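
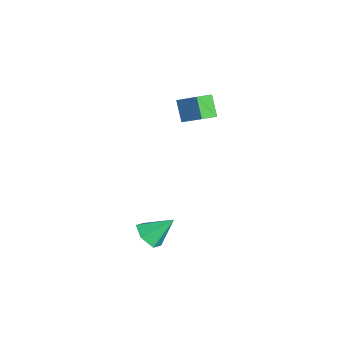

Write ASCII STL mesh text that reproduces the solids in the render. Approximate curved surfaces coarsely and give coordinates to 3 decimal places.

solid 
facet normal -0.617 -0.137 0.775
outer loop
vertex -0.8 -0.359 3.478
vertex -1.228 0.304 3.254
vertex -1.577 -1.115 2.726
endloop
endfacet
facet normal 0.522 -0.808 0.274
outer loop
vertex -0.892 -0.964 1.866
vertex -0.8 -0.359 3.478
vertex -1.577 -1.115 2.726
endloop
endfacet
facet normal -0.618 -0.136 0.774
outer loop
vertex -1.577 -1.115 2.726
vertex -1.228 0.304 3.254
vertex -2.005 -0.453 2.501
endloop
endfacet
facet normal -0.588 -0.574 -0.569
outer loop
vertex -2.005 -0.453 2.501
vertex -0.892 -0.964 1.866
vertex -1.577 -1.115 2.726
endloop
endfacet
facet normal 0.589 0.573 0.570
outer loop
vertex -0.8 -0.359 3.478
vertex -0.543 0.455 2.394
vertex -1.228 0.304 3.254
endloop
endfacet
facet normal 0.522 -0.808 0.273
outer loop
vertex -0.115 -0.207 2.619
vertex -0.8 -0.359 3.478
vertex -0.892 -0.964 1.866
endloop
endfacet
facet normal 0.588 0.574 0.570
outer loop
vertex -0.115 -0.207 2.619
vertex -0.543 0.455 2.394
vertex -0.8 -0.359 3.478
endloop
endfacet
facet normal -0.522 0.808 -0.274
outer loop
vertex -1.228 0.304 3.254
vertex -0.543 0.455 2.394
vertex -2.005 -0.453 2.501
endloop
endfacet
facet normal -0.589 -0.573 -0.571
outer loop
vertex -1.32 -0.301 1.642
vertex -0.892 -0.964 1.866
vertex -2.005 -0.453 2.501
endloop
endfacet
facet normal -0.522 0.808 -0.273
outer loop
vertex -2.005 -0.453 2.501
vertex -0.543 0.455 2.394
vertex -1.32 -0.301 1.642
endloop
endfacet
facet normal 0.617 0.137 -0.775
outer loop
vertex -1.32 -0.301 1.642
vertex -0.115 -0.207 2.619
vertex -0.892 -0.964 1.866
endloop
endfacet
facet normal 0.618 0.136 -0.775
outer loop
vertex -0.543 0.455 2.394
vertex -0.115 -0.207 2.619
vertex -1.32 -0.301 1.642
endloop
endfacet
facet normal -0.011 -0.737 -0.676
outer loop
vertex 2.762 -2.427 -2.969
vertex 2.042 -2.562 -2.81
vertex 2.222 -2.071 -3.348
endloop
endfacet
facet normal 0.633 0.748 -0.199
outer loop
vertex 2.762 -2.427 -2.969
vertex 2.222 -2.071 -3.348
vertex 2.058 -1.538 -1.87
endloop
endfacet
facet normal -0.012 -0.737 -0.676
outer loop
vertex 2.222 -2.071 -3.348
vertex 2.042 -2.562 -2.81
vertex 1.501 -2.206 -3.188
endloop
endfacet
facet normal -0.247 0.902 -0.353
outer loop
vertex 2.222 -2.071 -3.348
vertex 1.501 -2.206 -3.188
vertex 2.058 -1.538 -1.87
endloop
endfacet
facet normal -0.012 -0.737 -0.676
outer loop
vertex 1.501 -2.206 -3.188
vertex 2.042 -2.562 -2.81
vertex 1.322 -2.697 -2.65
endloop
endfacet
facet normal -0.875 0.466 0.134
outer loop
vertex 1.501 -2.206 -3.188
vertex 1.322 -2.697 -2.65
vertex 2.058 -1.538 -1.87
endloop
endfacet
facet normal -0.012 -0.737 -0.676
outer loop
vertex 1.322 -2.697 -2.65
vertex 2.042 -2.562 -2.81
vertex 1.862 -3.053 -2.272
endloop
endfacet
facet normal -0.623 -0.124 0.772
outer loop
vertex 1.322 -2.697 -2.65
vertex 1.862 -3.053 -2.272
vertex 2.058 -1.538 -1.87
endloop
endfacet
facet normal -0.011 -0.737 -0.676
outer loop
vertex 1.862 -3.053 -2.272
vertex 2.042 -2.562 -2.81
vertex 2.583 -2.918 -2.431
endloop
endfacet
facet normal 0.256 -0.279 0.926
outer loop
vertex 1.862 -3.053 -2.272
vertex 2.583 -2.918 -2.431
vertex 2.058 -1.538 -1.87
endloop
endfacet
facet normal -0.011 -0.737 -0.676
outer loop
vertex 2.583 -2.918 -2.431
vertex 2.042 -2.562 -2.81
vertex 2.762 -2.427 -2.969
endloop
endfacet
facet normal 0.885 0.158 0.439
outer loop
vertex 2.583 -2.918 -2.431
vertex 2.762 -2.427 -2.969
vertex 2.058 -1.538 -1.87
endloop
endfacet

endsolid


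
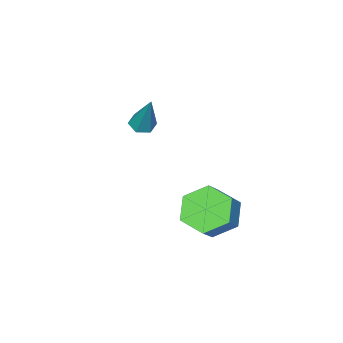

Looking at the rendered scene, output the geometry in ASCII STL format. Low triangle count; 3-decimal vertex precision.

solid 
facet normal -0.162 -0.428 -0.889
outer loop
vertex 2.148 -1.837 2.044
vertex 1.685 -1.512 1.972
vertex 2.194 -1.329 1.791
endloop
endfacet
facet normal 0.994 -0.039 0.103
outer loop
vertex 2.148 -1.837 2.044
vertex 2.194 -1.329 1.791
vertex 2.015 -0.648 3.768
endloop
endfacet
facet normal -0.162 -0.428 -0.889
outer loop
vertex 2.194 -1.329 1.791
vertex 1.685 -1.512 1.972
vertex 1.731 -1.004 1.719
endloop
endfacet
facet normal 0.583 0.783 -0.217
outer loop
vertex 2.194 -1.329 1.791
vertex 1.731 -1.004 1.719
vertex 2.015 -0.648 3.768
endloop
endfacet
facet normal -0.164 -0.428 -0.889
outer loop
vertex 1.731 -1.004 1.719
vertex 1.685 -1.512 1.972
vertex 1.223 -1.187 1.901
endloop
endfacet
facet normal -0.371 0.922 -0.109
outer loop
vertex 1.731 -1.004 1.719
vertex 1.223 -1.187 1.901
vertex 2.015 -0.648 3.768
endloop
endfacet
facet normal -0.164 -0.427 -0.889
outer loop
vertex 1.223 -1.187 1.901
vertex 1.685 -1.512 1.972
vertex 1.177 -1.696 2.154
endloop
endfacet
facet normal -0.916 0.241 0.319
outer loop
vertex 1.223 -1.187 1.901
vertex 1.177 -1.696 2.154
vertex 2.015 -0.648 3.768
endloop
endfacet
facet normal -0.164 -0.427 -0.889
outer loop
vertex 1.177 -1.696 2.154
vertex 1.685 -1.512 1.972
vertex 1.64 -2.021 2.225
endloop
endfacet
facet normal -0.505 -0.580 0.639
outer loop
vertex 1.177 -1.696 2.154
vertex 1.64 -2.021 2.225
vertex 2.015 -0.648 3.768
endloop
endfacet
facet normal -0.162 -0.428 -0.889
outer loop
vertex 1.64 -2.021 2.225
vertex 1.685 -1.512 1.972
vertex 2.148 -1.837 2.044
endloop
endfacet
facet normal 0.449 -0.719 0.530
outer loop
vertex 1.64 -2.021 2.225
vertex 2.148 -1.837 2.044
vertex 2.015 -0.648 3.768
endloop
endfacet
facet normal -0.679 -0.251 -0.689
outer loop
vertex 2.754 3.411 -1.475
vertex 2.139 2.936 -0.696
vertex 1.994 3.999 -0.94
endloop
endfacet
facet normal 0.247 0.807 -0.537
outer loop
vertex 2.754 3.411 -1.475
vertex 1.994 3.999 -0.94
vertex 3.535 3.699 -0.683
endloop
endfacet
facet normal 0.247 0.807 -0.536
outer loop
vertex 3.535 3.699 -0.683
vertex 1.994 3.999 -0.94
vertex 2.775 4.287 -0.147
endloop
endfacet
facet normal 0.680 0.251 0.689
outer loop
vertex 3.535 3.699 -0.683
vertex 2.775 4.287 -0.147
vertex 2.921 3.224 0.096
endloop
endfacet
facet normal -0.679 -0.251 -0.689
outer loop
vertex 1.994 3.999 -0.94
vertex 2.139 2.936 -0.696
vertex 1.379 3.524 -0.161
endloop
endfacet
facet normal -0.475 0.866 0.153
outer loop
vertex 1.994 3.999 -0.94
vertex 1.379 3.524 -0.161
vertex 2.775 4.287 -0.147
endloop
endfacet
facet normal -0.475 0.866 0.154
outer loop
vertex 2.775 4.287 -0.147
vertex 1.379 3.524 -0.161
vertex 2.161 3.812 0.632
endloop
endfacet
facet normal 0.680 0.251 0.689
outer loop
vertex 2.775 4.287 -0.147
vertex 2.161 3.812 0.632
vertex 2.921 3.224 0.096
endloop
endfacet
facet normal -0.680 -0.252 -0.689
outer loop
vertex 1.379 3.524 -0.161
vertex 2.139 2.936 -0.696
vertex 1.525 2.461 0.083
endloop
endfacet
facet normal -0.721 0.059 0.690
outer loop
vertex 1.379 3.524 -0.161
vertex 1.525 2.461 0.083
vertex 2.161 3.812 0.632
endloop
endfacet
facet normal -0.721 0.059 0.690
outer loop
vertex 2.161 3.812 0.632
vertex 1.525 2.461 0.083
vertex 2.306 2.749 0.875
endloop
endfacet
facet normal 0.680 0.250 0.689
outer loop
vertex 2.161 3.812 0.632
vertex 2.306 2.749 0.875
vertex 2.921 3.224 0.096
endloop
endfacet
facet normal -0.680 -0.251 -0.689
outer loop
vertex 1.525 2.461 0.083
vertex 2.139 2.936 -0.696
vertex 2.285 1.873 -0.453
endloop
endfacet
facet normal -0.246 -0.807 0.536
outer loop
vertex 1.525 2.461 0.083
vertex 2.285 1.873 -0.453
vertex 2.306 2.749 0.875
endloop
endfacet
facet normal -0.247 -0.807 0.536
outer loop
vertex 2.306 2.749 0.875
vertex 2.285 1.873 -0.453
vertex 3.066 2.161 0.34
endloop
endfacet
facet normal 0.679 0.251 0.689
outer loop
vertex 2.306 2.749 0.875
vertex 3.066 2.161 0.34
vertex 2.921 3.224 0.096
endloop
endfacet
facet normal -0.680 -0.251 -0.689
outer loop
vertex 2.285 1.873 -0.453
vertex 2.139 2.936 -0.696
vertex 2.899 2.348 -1.232
endloop
endfacet
facet normal 0.475 -0.866 -0.154
outer loop
vertex 2.285 1.873 -0.453
vertex 2.899 2.348 -1.232
vertex 3.066 2.161 0.34
endloop
endfacet
facet normal 0.475 -0.867 -0.154
outer loop
vertex 3.066 2.161 0.34
vertex 2.899 2.348 -1.232
vertex 3.681 2.636 -0.439
endloop
endfacet
facet normal 0.679 0.251 0.689
outer loop
vertex 3.066 2.161 0.34
vertex 3.681 2.636 -0.439
vertex 2.921 3.224 0.096
endloop
endfacet
facet normal -0.680 -0.250 -0.689
outer loop
vertex 2.899 2.348 -1.232
vertex 2.139 2.936 -0.696
vertex 2.754 3.411 -1.475
endloop
endfacet
facet normal 0.721 -0.059 -0.690
outer loop
vertex 2.899 2.348 -1.232
vertex 2.754 3.411 -1.475
vertex 3.681 2.636 -0.439
endloop
endfacet
facet normal 0.721 -0.059 -0.690
outer loop
vertex 3.681 2.636 -0.439
vertex 2.754 3.411 -1.475
vertex 3.535 3.699 -0.683
endloop
endfacet
facet normal 0.680 0.252 0.689
outer loop
vertex 3.681 2.636 -0.439
vertex 3.535 3.699 -0.683
vertex 2.921 3.224 0.096
endloop
endfacet

endsolid


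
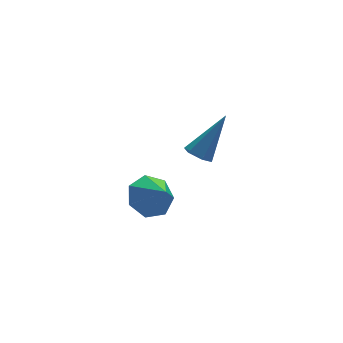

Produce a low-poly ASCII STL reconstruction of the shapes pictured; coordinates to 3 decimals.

solid 
facet normal -0.194 0.708 -0.679
outer loop
vertex -1.652 -0.983 -4.719
vertex -2.61 -0.916 -4.376
vertex -1.787 -0.397 -4.07
endloop
endfacet
facet normal 0.909 -0.197 0.367
outer loop
vertex -1.652 -0.983 -4.719
vertex -1.787 -0.397 -4.07
vertex -2.35 -1.864 -3.464
endloop
endfacet
facet normal -0.193 0.708 -0.680
outer loop
vertex -1.787 -0.397 -4.07
vertex -2.61 -0.916 -4.376
vertex -2.542 -0.201 -3.651
endloop
endfacet
facet normal 0.510 0.154 0.846
outer loop
vertex -1.787 -0.397 -4.07
vertex -2.542 -0.201 -3.651
vertex -2.35 -1.864 -3.464
endloop
endfacet
facet normal -0.194 0.708 -0.680
outer loop
vertex -2.542 -0.201 -3.651
vertex -2.61 -0.916 -4.376
vertex -3.348 -0.544 -3.778
endloop
endfacet
facet normal -0.191 0.088 0.978
outer loop
vertex -2.542 -0.201 -3.651
vertex -3.348 -0.544 -3.778
vertex -2.35 -1.864 -3.464
endloop
endfacet
facet normal -0.194 0.707 -0.680
outer loop
vertex -3.348 -0.544 -3.778
vertex -2.61 -0.916 -4.376
vertex -3.598 -1.167 -4.355
endloop
endfacet
facet normal -0.665 -0.346 0.662
outer loop
vertex -3.348 -0.544 -3.778
vertex -3.598 -1.167 -4.355
vertex -2.35 -1.864 -3.464
endloop
endfacet
facet normal -0.194 0.707 -0.680
outer loop
vertex -3.598 -1.167 -4.355
vertex -2.61 -0.916 -4.376
vertex -3.104 -1.601 -4.947
endloop
endfacet
facet normal -0.556 -0.820 0.137
outer loop
vertex -3.598 -1.167 -4.355
vertex -3.104 -1.601 -4.947
vertex -2.35 -1.864 -3.464
endloop
endfacet
facet normal -0.193 0.707 -0.681
outer loop
vertex -3.104 -1.601 -4.947
vertex -2.61 -0.916 -4.376
vertex -2.238 -1.52 -5.109
endloop
endfacet
facet normal 0.054 -0.978 -0.201
outer loop
vertex -3.104 -1.601 -4.947
vertex -2.238 -1.52 -5.109
vertex -2.35 -1.864 -3.464
endloop
endfacet
facet normal -0.194 0.706 -0.681
outer loop
vertex -2.238 -1.52 -5.109
vertex -2.61 -0.916 -4.376
vertex -1.652 -0.983 -4.719
endloop
endfacet
facet normal 0.707 -0.700 -0.098
outer loop
vertex -2.238 -1.52 -5.109
vertex -1.652 -0.983 -4.719
vertex -2.35 -1.864 -3.464
endloop
endfacet
facet normal -0.603 -0.153 -0.783
outer loop
vertex -1.235 -3.2 -0.797
vertex -1.687 -3.329 -0.424
vertex -1.598 -2.763 -0.603
endloop
endfacet
facet normal 0.651 0.685 -0.326
outer loop
vertex -1.235 -3.2 -0.797
vertex -1.598 -2.763 -0.603
vertex -0.433 -3.011 1.204
endloop
endfacet
facet normal -0.602 -0.153 -0.783
outer loop
vertex -1.598 -2.763 -0.603
vertex -1.687 -3.329 -0.424
vertex -2.05 -2.893 -0.23
endloop
endfacet
facet normal -0.111 0.973 0.205
outer loop
vertex -1.598 -2.763 -0.603
vertex -2.05 -2.893 -0.23
vertex -0.433 -3.011 1.204
endloop
endfacet
facet normal -0.603 -0.153 -0.783
outer loop
vertex -2.05 -2.893 -0.23
vertex -1.687 -3.329 -0.424
vertex -2.139 -3.458 -0.051
endloop
endfacet
facet normal -0.614 0.325 0.719
outer loop
vertex -2.05 -2.893 -0.23
vertex -2.139 -3.458 -0.051
vertex -0.433 -3.011 1.204
endloop
endfacet
facet normal -0.603 -0.151 -0.783
outer loop
vertex -2.139 -3.458 -0.051
vertex -1.687 -3.329 -0.424
vertex -1.776 -3.895 -0.246
endloop
endfacet
facet normal -0.358 -0.612 0.705
outer loop
vertex -2.139 -3.458 -0.051
vertex -1.776 -3.895 -0.246
vertex -0.433 -3.011 1.204
endloop
endfacet
facet normal -0.603 -0.152 -0.783
outer loop
vertex -1.776 -3.895 -0.246
vertex -1.687 -3.329 -0.424
vertex -1.324 -3.765 -0.619
endloop
endfacet
facet normal 0.403 -0.898 0.175
outer loop
vertex -1.776 -3.895 -0.246
vertex -1.324 -3.765 -0.619
vertex -0.433 -3.011 1.204
endloop
endfacet
facet normal -0.603 -0.152 -0.783
outer loop
vertex -1.324 -3.765 -0.619
vertex -1.687 -3.329 -0.424
vertex -1.235 -3.2 -0.797
endloop
endfacet
facet normal 0.907 -0.250 -0.340
outer loop
vertex -1.324 -3.765 -0.619
vertex -1.235 -3.2 -0.797
vertex -0.433 -3.011 1.204
endloop
endfacet

endsolid


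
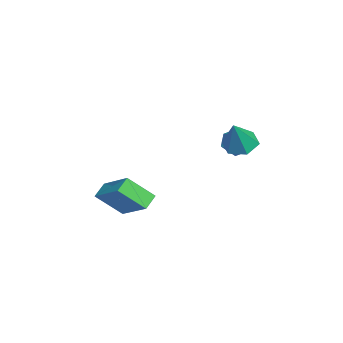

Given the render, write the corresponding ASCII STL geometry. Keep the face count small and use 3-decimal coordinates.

solid 
facet normal -0.778 0.585 -0.230
outer loop
vertex -1.963 1.977 -0.821
vertex -2.409 1.628 -0.199
vertex -1.941 2.31 -0.049
endloop
endfacet
facet normal -0.161 0.908 -0.387
outer loop
vertex -1.963 1.977 -0.821
vertex -1.941 2.31 -0.049
vertex -1.233 2.244 -0.499
endloop
endfacet
facet normal 0.194 0.493 -0.848
outer loop
vertex -1.963 1.977 -0.821
vertex -1.233 2.244 -0.499
vertex -1.264 1.52 -0.927
endloop
endfacet
facet normal -0.204 -0.085 -0.975
outer loop
vertex -1.963 1.977 -0.821
vertex -1.264 1.52 -0.927
vertex -1.991 1.14 -0.742
endloop
endfacet
facet normal -0.805 -0.029 -0.593
outer loop
vertex -1.963 1.977 -0.821
vertex -1.991 1.14 -0.742
vertex -2.409 1.628 -0.199
endloop
endfacet
facet normal 0.224 0.951 0.212
outer loop
vertex -1.233 2.244 -0.499
vertex -1.941 2.31 -0.049
vertex -1.229 2.06 0.322
endloop
endfacet
facet normal -0.774 0.429 0.465
outer loop
vertex -1.941 2.31 -0.049
vertex -2.409 1.628 -0.199
vertex -1.956 1.68 0.507
endloop
endfacet
facet normal -0.817 -0.564 -0.122
outer loop
vertex -2.409 1.628 -0.199
vertex -1.991 1.14 -0.742
vertex -1.987 0.956 0.079
endloop
endfacet
facet normal 0.155 -0.656 -0.739
outer loop
vertex -1.991 1.14 -0.742
vertex -1.264 1.52 -0.927
vertex -1.279 0.89 -0.371
endloop
endfacet
facet normal 0.798 0.281 -0.533
outer loop
vertex -1.264 1.52 -0.927
vertex -1.233 2.244 -0.499
vertex -0.811 1.572 -0.221
endloop
endfacet
facet normal 0.204 0.085 0.975
outer loop
vertex -1.257 1.223 0.401
vertex -1.229 2.06 0.322
vertex -1.956 1.68 0.507
endloop
endfacet
facet normal -0.194 -0.493 0.848
outer loop
vertex -1.257 1.223 0.401
vertex -1.956 1.68 0.507
vertex -1.987 0.956 0.079
endloop
endfacet
facet normal 0.161 -0.908 0.387
outer loop
vertex -1.257 1.223 0.401
vertex -1.987 0.956 0.079
vertex -1.279 0.89 -0.371
endloop
endfacet
facet normal 0.778 -0.585 0.230
outer loop
vertex -1.257 1.223 0.401
vertex -1.279 0.89 -0.371
vertex -0.811 1.572 -0.221
endloop
endfacet
facet normal 0.805 0.029 0.593
outer loop
vertex -1.257 1.223 0.401
vertex -0.811 1.572 -0.221
vertex -1.229 2.06 0.322
endloop
endfacet
facet normal -0.155 0.656 0.739
outer loop
vertex -1.956 1.68 0.507
vertex -1.229 2.06 0.322
vertex -1.941 2.31 -0.049
endloop
endfacet
facet normal -0.798 -0.281 0.533
outer loop
vertex -1.987 0.956 0.079
vertex -1.956 1.68 0.507
vertex -2.409 1.628 -0.199
endloop
endfacet
facet normal -0.224 -0.951 -0.212
outer loop
vertex -1.279 0.89 -0.371
vertex -1.987 0.956 0.079
vertex -1.991 1.14 -0.742
endloop
endfacet
facet normal 0.774 -0.429 -0.465
outer loop
vertex -0.811 1.572 -0.221
vertex -1.279 0.89 -0.371
vertex -1.264 1.52 -0.927
endloop
endfacet
facet normal 0.817 0.564 0.122
outer loop
vertex -1.229 2.06 0.322
vertex -0.811 1.572 -0.221
vertex -1.233 2.244 -0.499
endloop
endfacet
facet normal -0.514 0.163 -0.842
outer loop
vertex 0.533 2.111 0.043
vertex -0.157 1.799 0.404
vertex 0.011 2.62 0.46
endloop
endfacet
facet normal 0.746 0.652 0.138
outer loop
vertex 0.533 2.111 0.043
vertex 0.011 2.62 0.46
vertex 0.717 1.521 1.836
endloop
endfacet
facet normal -0.515 0.163 -0.842
outer loop
vertex 0.011 2.62 0.46
vertex -0.157 1.799 0.404
vertex -0.68 2.307 0.822
endloop
endfacet
facet normal -0.021 0.776 0.631
outer loop
vertex 0.011 2.62 0.46
vertex -0.68 2.307 0.822
vertex 0.717 1.521 1.836
endloop
endfacet
facet normal -0.515 0.163 -0.842
outer loop
vertex -0.68 2.307 0.822
vertex -0.157 1.799 0.404
vertex -0.848 1.486 0.766
endloop
endfacet
facet normal -0.564 0.059 0.823
outer loop
vertex -0.68 2.307 0.822
vertex -0.848 1.486 0.766
vertex 0.717 1.521 1.836
endloop
endfacet
facet normal -0.515 0.163 -0.842
outer loop
vertex -0.848 1.486 0.766
vertex -0.157 1.799 0.404
vertex -0.326 0.978 0.348
endloop
endfacet
facet normal -0.341 -0.781 0.524
outer loop
vertex -0.848 1.486 0.766
vertex -0.326 0.978 0.348
vertex 0.717 1.521 1.836
endloop
endfacet
facet normal -0.514 0.163 -0.842
outer loop
vertex -0.326 0.978 0.348
vertex -0.157 1.799 0.404
vertex 0.365 1.29 -0.013
endloop
endfacet
facet normal 0.425 -0.905 0.032
outer loop
vertex -0.326 0.978 0.348
vertex 0.365 1.29 -0.013
vertex 0.717 1.521 1.836
endloop
endfacet
facet normal -0.514 0.163 -0.842
outer loop
vertex 0.365 1.29 -0.013
vertex -0.157 1.799 0.404
vertex 0.533 2.111 0.043
endloop
endfacet
facet normal 0.969 -0.187 -0.161
outer loop
vertex 0.365 1.29 -0.013
vertex 0.533 2.111 0.043
vertex 0.717 1.521 1.836
endloop
endfacet
facet normal -0.763 0.384 0.521
outer loop
vertex -0.608 -3.153 -2.168
vertex -0.775 -1.933 -3.311
vertex -1.944 -4.346 -3.246
endloop
endfacet
facet normal 0.099 -0.726 0.680
outer loop
vertex -1.265 -4.687 -3.709
vertex -0.608 -3.153 -2.168
vertex -1.944 -4.346 -3.246
endloop
endfacet
facet normal -0.762 0.383 0.521
outer loop
vertex -1.944 -4.346 -3.246
vertex -0.775 -1.933 -3.311
vertex -2.111 -3.125 -4.388
endloop
endfacet
facet normal -0.639 -0.570 -0.516
outer loop
vertex -2.111 -3.125 -4.388
vertex -1.265 -4.687 -3.709
vertex -1.944 -4.346 -3.246
endloop
endfacet
facet normal 0.639 0.571 0.516
outer loop
vertex -0.608 -3.153 -2.168
vertex -0.096 -2.274 -3.774
vertex -0.775 -1.933 -3.311
endloop
endfacet
facet normal 0.099 -0.726 0.680
outer loop
vertex 0.071 -3.495 -2.632
vertex -0.608 -3.153 -2.168
vertex -1.265 -4.687 -3.709
endloop
endfacet
facet normal 0.640 0.570 0.516
outer loop
vertex 0.071 -3.495 -2.632
vertex -0.096 -2.274 -3.774
vertex -0.608 -3.153 -2.168
endloop
endfacet
facet normal -0.099 0.726 -0.680
outer loop
vertex -0.775 -1.933 -3.311
vertex -0.096 -2.274 -3.774
vertex -2.111 -3.125 -4.388
endloop
endfacet
facet normal -0.640 -0.570 -0.515
outer loop
vertex -1.432 -3.467 -4.852
vertex -1.265 -4.687 -3.709
vertex -2.111 -3.125 -4.388
endloop
endfacet
facet normal -0.099 0.726 -0.680
outer loop
vertex -2.111 -3.125 -4.388
vertex -0.096 -2.274 -3.774
vertex -1.432 -3.467 -4.852
endloop
endfacet
facet normal 0.762 -0.384 -0.521
outer loop
vertex -1.432 -3.467 -4.852
vertex 0.071 -3.495 -2.632
vertex -1.265 -4.687 -3.709
endloop
endfacet
facet normal 0.763 -0.383 -0.521
outer loop
vertex -0.096 -2.274 -3.774
vertex 0.071 -3.495 -2.632
vertex -1.432 -3.467 -4.852
endloop
endfacet

endsolid


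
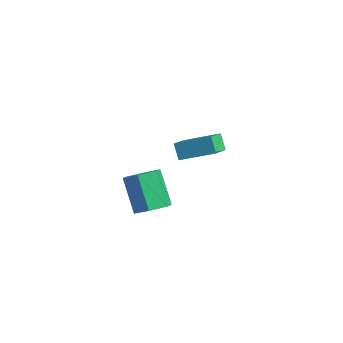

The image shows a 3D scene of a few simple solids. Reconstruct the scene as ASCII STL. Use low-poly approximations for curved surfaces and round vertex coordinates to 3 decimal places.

solid 
facet normal 0.616 -0.205 -0.761
outer loop
vertex 2.4 -2.678 3.169
vertex 1.998 -2.115 2.692
vertex 2.654 -1.877 3.159
endloop
endfacet
facet normal 0.727 -0.223 0.649
outer loop
vertex 2.4 -2.678 3.169
vertex 2.654 -1.877 3.159
vertex 1.285 -2.307 4.545
endloop
endfacet
facet normal 0.727 -0.223 0.649
outer loop
vertex 1.285 -2.307 4.545
vertex 2.654 -1.877 3.159
vertex 1.539 -1.506 4.536
endloop
endfacet
facet normal -0.616 0.204 0.761
outer loop
vertex 1.285 -2.307 4.545
vertex 1.539 -1.506 4.536
vertex 0.882 -1.745 4.068
endloop
endfacet
facet normal 0.616 -0.204 -0.761
outer loop
vertex 2.654 -1.877 3.159
vertex 1.998 -2.115 2.692
vertex 2.251 -1.315 2.682
endloop
endfacet
facet normal 0.625 0.715 0.314
outer loop
vertex 2.654 -1.877 3.159
vertex 2.251 -1.315 2.682
vertex 1.539 -1.506 4.536
endloop
endfacet
facet normal 0.625 0.715 0.314
outer loop
vertex 1.539 -1.506 4.536
vertex 2.251 -1.315 2.682
vertex 1.136 -0.944 4.059
endloop
endfacet
facet normal -0.616 0.204 0.761
outer loop
vertex 1.539 -1.506 4.536
vertex 1.136 -0.944 4.059
vertex 0.882 -1.745 4.068
endloop
endfacet
facet normal 0.616 -0.204 -0.761
outer loop
vertex 2.251 -1.315 2.682
vertex 1.998 -2.115 2.692
vertex 1.595 -1.553 2.215
endloop
endfacet
facet normal -0.102 0.937 -0.335
outer loop
vertex 2.251 -1.315 2.682
vertex 1.595 -1.553 2.215
vertex 1.136 -0.944 4.059
endloop
endfacet
facet normal -0.101 0.937 -0.335
outer loop
vertex 1.136 -0.944 4.059
vertex 1.595 -1.553 2.215
vertex 0.48 -1.182 3.591
endloop
endfacet
facet normal -0.617 0.204 0.760
outer loop
vertex 1.136 -0.944 4.059
vertex 0.48 -1.182 3.591
vertex 0.882 -1.745 4.068
endloop
endfacet
facet normal 0.616 -0.204 -0.761
outer loop
vertex 1.595 -1.553 2.215
vertex 1.998 -2.115 2.692
vertex 1.341 -2.354 2.224
endloop
endfacet
facet normal -0.727 0.223 -0.649
outer loop
vertex 1.595 -1.553 2.215
vertex 1.341 -2.354 2.224
vertex 0.48 -1.182 3.591
endloop
endfacet
facet normal -0.727 0.223 -0.649
outer loop
vertex 0.48 -1.182 3.591
vertex 1.341 -2.354 2.224
vertex 0.226 -1.983 3.601
endloop
endfacet
facet normal -0.616 0.205 0.761
outer loop
vertex 0.48 -1.182 3.591
vertex 0.226 -1.983 3.601
vertex 0.882 -1.745 4.068
endloop
endfacet
facet normal 0.616 -0.204 -0.761
outer loop
vertex 1.341 -2.354 2.224
vertex 1.998 -2.115 2.692
vertex 1.744 -2.916 2.701
endloop
endfacet
facet normal -0.625 -0.715 -0.314
outer loop
vertex 1.341 -2.354 2.224
vertex 1.744 -2.916 2.701
vertex 0.226 -1.983 3.601
endloop
endfacet
facet normal -0.625 -0.715 -0.314
outer loop
vertex 0.226 -1.983 3.601
vertex 1.744 -2.916 2.701
vertex 0.629 -2.545 4.078
endloop
endfacet
facet normal -0.616 0.204 0.761
outer loop
vertex 0.226 -1.983 3.601
vertex 0.629 -2.545 4.078
vertex 0.882 -1.745 4.068
endloop
endfacet
facet normal 0.617 -0.204 -0.760
outer loop
vertex 1.744 -2.916 2.701
vertex 1.998 -2.115 2.692
vertex 2.4 -2.678 3.169
endloop
endfacet
facet normal 0.101 -0.937 0.334
outer loop
vertex 1.744 -2.916 2.701
vertex 2.4 -2.678 3.169
vertex 0.629 -2.545 4.078
endloop
endfacet
facet normal 0.102 -0.937 0.335
outer loop
vertex 0.629 -2.545 4.078
vertex 2.4 -2.678 3.169
vertex 1.285 -2.307 4.545
endloop
endfacet
facet normal -0.616 0.204 0.761
outer loop
vertex 0.629 -2.545 4.078
vertex 1.285 -2.307 4.545
vertex 0.882 -1.745 4.068
endloop
endfacet
facet normal -0.582 0.202 0.788
outer loop
vertex -1.465 2.15 2.488
vertex -0.186 3.164 3.173
vertex -1.958 3.198 1.856
endloop
endfacet
facet normal -0.722 -0.573 -0.387
outer loop
vertex -1.434 3.016 1.147
vertex -1.465 2.15 2.488
vertex -1.958 3.198 1.856
endloop
endfacet
facet normal -0.582 0.202 0.788
outer loop
vertex -1.958 3.198 1.856
vertex -0.186 3.164 3.173
vertex -0.679 4.212 2.54
endloop
endfacet
facet normal -0.373 0.794 -0.480
outer loop
vertex -0.679 4.212 2.54
vertex -1.434 3.016 1.147
vertex -1.958 3.198 1.856
endloop
endfacet
facet normal 0.373 -0.794 0.480
outer loop
vertex -1.465 2.15 2.488
vertex 0.338 2.982 2.464
vertex -0.186 3.164 3.173
endloop
endfacet
facet normal -0.722 -0.573 -0.387
outer loop
vertex -0.941 1.968 1.78
vertex -1.465 2.15 2.488
vertex -1.434 3.016 1.147
endloop
endfacet
facet normal 0.373 -0.794 0.480
outer loop
vertex -0.941 1.968 1.78
vertex 0.338 2.982 2.464
vertex -1.465 2.15 2.488
endloop
endfacet
facet normal 0.722 0.573 0.387
outer loop
vertex -0.186 3.164 3.173
vertex 0.338 2.982 2.464
vertex -0.679 4.212 2.54
endloop
endfacet
facet normal -0.373 0.794 -0.480
outer loop
vertex -0.155 4.03 1.832
vertex -1.434 3.016 1.147
vertex -0.679 4.212 2.54
endloop
endfacet
facet normal 0.722 0.573 0.387
outer loop
vertex -0.679 4.212 2.54
vertex 0.338 2.982 2.464
vertex -0.155 4.03 1.832
endloop
endfacet
facet normal 0.582 -0.202 -0.788
outer loop
vertex -0.155 4.03 1.832
vertex -0.941 1.968 1.78
vertex -1.434 3.016 1.147
endloop
endfacet
facet normal 0.581 -0.202 -0.788
outer loop
vertex 0.338 2.982 2.464
vertex -0.941 1.968 1.78
vertex -0.155 4.03 1.832
endloop
endfacet

endsolid


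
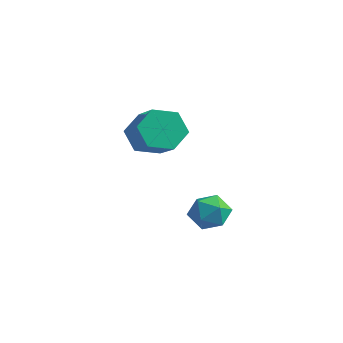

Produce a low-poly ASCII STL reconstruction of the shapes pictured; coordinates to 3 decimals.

solid 
facet normal -0.775 0.354 -0.523
outer loop
vertex 1.566 -1.908 1.176
vertex 0.98 -1.904 2.047
vertex 1.542 -1.055 1.789
endloop
endfacet
facet normal 0.631 0.464 -0.621
outer loop
vertex 1.566 -1.908 1.176
vertex 1.542 -1.055 1.789
vertex 2.907 -2.52 2.082
endloop
endfacet
facet normal 0.632 0.465 -0.620
outer loop
vertex 2.907 -2.52 2.082
vertex 1.542 -1.055 1.789
vertex 2.882 -1.668 2.695
endloop
endfacet
facet normal 0.775 -0.354 0.524
outer loop
vertex 2.907 -2.52 2.082
vertex 2.882 -1.668 2.695
vertex 2.32 -2.516 2.953
endloop
endfacet
facet normal -0.775 0.354 -0.524
outer loop
vertex 1.542 -1.055 1.789
vertex 0.98 -1.904 2.047
vertex 0.955 -1.051 2.66
endloop
endfacet
facet normal 0.296 0.935 0.195
outer loop
vertex 1.542 -1.055 1.789
vertex 0.955 -1.051 2.66
vertex 2.882 -1.668 2.695
endloop
endfacet
facet normal 0.296 0.935 0.195
outer loop
vertex 2.882 -1.668 2.695
vertex 0.955 -1.051 2.66
vertex 2.296 -1.664 3.565
endloop
endfacet
facet normal 0.775 -0.354 0.524
outer loop
vertex 2.882 -1.668 2.695
vertex 2.296 -1.664 3.565
vertex 2.32 -2.516 2.953
endloop
endfacet
facet normal -0.775 0.354 -0.524
outer loop
vertex 0.955 -1.051 2.66
vertex 0.98 -1.904 2.047
vertex 0.393 -1.9 2.918
endloop
endfacet
facet normal -0.336 0.470 0.816
outer loop
vertex 0.955 -1.051 2.66
vertex 0.393 -1.9 2.918
vertex 2.296 -1.664 3.565
endloop
endfacet
facet normal -0.336 0.472 0.815
outer loop
vertex 2.296 -1.664 3.565
vertex 0.393 -1.9 2.918
vertex 1.734 -2.512 3.824
endloop
endfacet
facet normal 0.775 -0.354 0.523
outer loop
vertex 2.296 -1.664 3.565
vertex 1.734 -2.512 3.824
vertex 2.32 -2.516 2.953
endloop
endfacet
facet normal -0.775 0.354 -0.524
outer loop
vertex 0.393 -1.9 2.918
vertex 0.98 -1.904 2.047
vertex 0.418 -2.752 2.305
endloop
endfacet
facet normal -0.631 -0.465 0.621
outer loop
vertex 0.393 -1.9 2.918
vertex 0.418 -2.752 2.305
vertex 1.734 -2.512 3.824
endloop
endfacet
facet normal -0.632 -0.464 0.621
outer loop
vertex 1.734 -2.512 3.824
vertex 0.418 -2.752 2.305
vertex 1.758 -3.365 3.211
endloop
endfacet
facet normal 0.775 -0.354 0.523
outer loop
vertex 1.734 -2.512 3.824
vertex 1.758 -3.365 3.211
vertex 2.32 -2.516 2.953
endloop
endfacet
facet normal -0.775 0.354 -0.524
outer loop
vertex 0.418 -2.752 2.305
vertex 0.98 -1.904 2.047
vertex 1.004 -2.756 1.435
endloop
endfacet
facet normal -0.296 -0.935 -0.195
outer loop
vertex 0.418 -2.752 2.305
vertex 1.004 -2.756 1.435
vertex 1.758 -3.365 3.211
endloop
endfacet
facet normal -0.296 -0.935 -0.195
outer loop
vertex 1.758 -3.365 3.211
vertex 1.004 -2.756 1.435
vertex 2.345 -3.369 2.34
endloop
endfacet
facet normal 0.775 -0.354 0.524
outer loop
vertex 1.758 -3.365 3.211
vertex 2.345 -3.369 2.34
vertex 2.32 -2.516 2.953
endloop
endfacet
facet normal -0.775 0.354 -0.523
outer loop
vertex 1.004 -2.756 1.435
vertex 0.98 -1.904 2.047
vertex 1.566 -1.908 1.176
endloop
endfacet
facet normal 0.335 -0.471 -0.816
outer loop
vertex 1.004 -2.756 1.435
vertex 1.566 -1.908 1.176
vertex 2.345 -3.369 2.34
endloop
endfacet
facet normal 0.336 -0.471 -0.816
outer loop
vertex 2.345 -3.369 2.34
vertex 1.566 -1.908 1.176
vertex 2.907 -2.52 2.082
endloop
endfacet
facet normal 0.775 -0.354 0.524
outer loop
vertex 2.345 -3.369 2.34
vertex 2.907 -2.52 2.082
vertex 2.32 -2.516 2.953
endloop
endfacet
facet normal -0.467 0.037 0.883
outer loop
vertex 2.422 -0.735 -1.513
vertex 3.048 -1.349 -1.156
vertex 3.216 -0.419 -1.106
endloop
endfacet
facet normal -0.534 0.655 0.534
outer loop
vertex 2.422 -0.735 -1.513
vertex 3.216 -0.419 -1.106
vertex 2.904 -0.021 -1.906
endloop
endfacet
facet normal -0.848 0.521 -0.094
outer loop
vertex 2.422 -0.735 -1.513
vertex 2.904 -0.021 -1.906
vertex 2.544 -0.706 -2.451
endloop
endfacet
facet normal -0.975 -0.181 -0.132
outer loop
vertex 2.422 -0.735 -1.513
vertex 2.544 -0.706 -2.451
vertex 2.633 -1.526 -1.988
endloop
endfacet
facet normal -0.740 -0.480 0.471
outer loop
vertex 2.422 -0.735 -1.513
vertex 2.633 -1.526 -1.988
vertex 3.048 -1.349 -1.156
endloop
endfacet
facet normal 0.120 0.907 0.404
outer loop
vertex 2.904 -0.021 -1.906
vertex 3.216 -0.419 -1.106
vertex 3.827 -0.194 -1.792
endloop
endfacet
facet normal 0.229 -0.093 0.969
outer loop
vertex 3.216 -0.419 -1.106
vertex 3.048 -1.349 -1.156
vertex 3.916 -1.014 -1.329
endloop
endfacet
facet normal -0.212 -0.929 0.303
outer loop
vertex 3.048 -1.349 -1.156
vertex 2.633 -1.526 -1.988
vertex 3.556 -1.699 -1.874
endloop
endfacet
facet normal -0.592 -0.444 -0.673
outer loop
vertex 2.633 -1.526 -1.988
vertex 2.544 -0.706 -2.451
vertex 3.244 -1.301 -2.674
endloop
endfacet
facet normal -0.388 0.690 -0.611
outer loop
vertex 2.544 -0.706 -2.451
vertex 2.904 -0.021 -1.906
vertex 3.412 -0.371 -2.624
endloop
endfacet
facet normal 0.975 0.181 0.132
outer loop
vertex 4.038 -0.985 -2.267
vertex 3.827 -0.194 -1.792
vertex 3.916 -1.014 -1.329
endloop
endfacet
facet normal 0.848 -0.521 0.094
outer loop
vertex 4.038 -0.985 -2.267
vertex 3.916 -1.014 -1.329
vertex 3.556 -1.699 -1.874
endloop
endfacet
facet normal 0.534 -0.655 -0.534
outer loop
vertex 4.038 -0.985 -2.267
vertex 3.556 -1.699 -1.874
vertex 3.244 -1.301 -2.674
endloop
endfacet
facet normal 0.467 -0.037 -0.883
outer loop
vertex 4.038 -0.985 -2.267
vertex 3.244 -1.301 -2.674
vertex 3.412 -0.371 -2.624
endloop
endfacet
facet normal 0.740 0.480 -0.471
outer loop
vertex 4.038 -0.985 -2.267
vertex 3.412 -0.371 -2.624
vertex 3.827 -0.194 -1.792
endloop
endfacet
facet normal 0.592 0.444 0.673
outer loop
vertex 3.916 -1.014 -1.329
vertex 3.827 -0.194 -1.792
vertex 3.216 -0.419 -1.106
endloop
endfacet
facet normal 0.388 -0.690 0.611
outer loop
vertex 3.556 -1.699 -1.874
vertex 3.916 -1.014 -1.329
vertex 3.048 -1.349 -1.156
endloop
endfacet
facet normal -0.120 -0.907 -0.404
outer loop
vertex 3.244 -1.301 -2.674
vertex 3.556 -1.699 -1.874
vertex 2.633 -1.526 -1.988
endloop
endfacet
facet normal -0.229 0.093 -0.969
outer loop
vertex 3.412 -0.371 -2.624
vertex 3.244 -1.301 -2.674
vertex 2.544 -0.706 -2.451
endloop
endfacet
facet normal 0.212 0.929 -0.303
outer loop
vertex 3.827 -0.194 -1.792
vertex 3.412 -0.371 -2.624
vertex 2.904 -0.021 -1.906
endloop
endfacet

endsolid


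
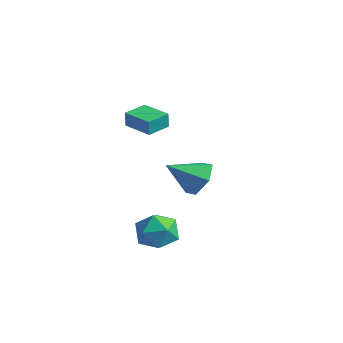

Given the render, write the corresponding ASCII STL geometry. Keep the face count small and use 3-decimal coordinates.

solid 
facet normal -0.996 -0.088 0.020
outer loop
vertex -0.365 -2.154 3.494
vertex -0.469 -0.961 3.563
vertex -0.385 -2.109 2.686
endloop
endfacet
facet normal 0.087 -0.995 -0.058
outer loop
vertex 1.089 -1.979 2.657
vertex -0.365 -2.154 3.494
vertex -0.385 -2.109 2.686
endloop
endfacet
facet normal -0.996 -0.088 0.020
outer loop
vertex -0.385 -2.109 2.686
vertex -0.469 -0.961 3.563
vertex -0.489 -0.916 2.754
endloop
endfacet
facet normal -0.024 0.055 -0.998
outer loop
vertex -0.489 -0.916 2.754
vertex 1.089 -1.979 2.657
vertex -0.385 -2.109 2.686
endloop
endfacet
facet normal 0.025 -0.056 0.998
outer loop
vertex -0.365 -2.154 3.494
vertex 1.005 -0.831 3.534
vertex -0.469 -0.961 3.563
endloop
endfacet
facet normal 0.087 -0.995 -0.057
outer loop
vertex 1.109 -2.024 3.466
vertex -0.365 -2.154 3.494
vertex 1.089 -1.979 2.657
endloop
endfacet
facet normal 0.024 -0.055 0.998
outer loop
vertex 1.109 -2.024 3.466
vertex 1.005 -0.831 3.534
vertex -0.365 -2.154 3.494
endloop
endfacet
facet normal -0.087 0.995 0.057
outer loop
vertex -0.469 -0.961 3.563
vertex 1.005 -0.831 3.534
vertex -0.489 -0.916 2.754
endloop
endfacet
facet normal -0.024 0.056 -0.998
outer loop
vertex 0.985 -0.786 2.726
vertex 1.089 -1.979 2.657
vertex -0.489 -0.916 2.754
endloop
endfacet
facet normal -0.087 0.995 0.058
outer loop
vertex -0.489 -0.916 2.754
vertex 1.005 -0.831 3.534
vertex 0.985 -0.786 2.726
endloop
endfacet
facet normal 0.996 0.088 -0.020
outer loop
vertex 0.985 -0.786 2.726
vertex 1.109 -2.024 3.466
vertex 1.089 -1.979 2.657
endloop
endfacet
facet normal 0.996 0.088 -0.020
outer loop
vertex 1.005 -0.831 3.534
vertex 1.109 -2.024 3.466
vertex 0.985 -0.786 2.726
endloop
endfacet
facet normal 0.406 0.722 -0.561
outer loop
vertex 0.13 1.515 -2.888
vertex -0.496 2.262 -2.379
vertex 0.498 2.014 -1.979
endloop
endfacet
facet normal 0.577 -0.792 0.201
outer loop
vertex 0.13 1.515 -2.888
vertex 0.498 2.014 -1.979
vertex -1.264 0.898 -1.321
endloop
endfacet
facet normal 0.406 0.722 -0.560
outer loop
vertex 0.498 2.014 -1.979
vertex -0.496 2.262 -2.379
vertex -0.129 2.761 -1.47
endloop
endfacet
facet normal 0.455 -0.208 0.866
outer loop
vertex 0.498 2.014 -1.979
vertex -0.129 2.761 -1.47
vertex -1.264 0.898 -1.321
endloop
endfacet
facet normal 0.406 0.722 -0.560
outer loop
vertex -0.129 2.761 -1.47
vertex -0.496 2.262 -2.379
vertex -1.123 3.01 -1.87
endloop
endfacet
facet normal -0.304 0.259 0.917
outer loop
vertex -0.129 2.761 -1.47
vertex -1.123 3.01 -1.87
vertex -1.264 0.898 -1.321
endloop
endfacet
facet normal 0.406 0.722 -0.560
outer loop
vertex -1.123 3.01 -1.87
vertex -0.496 2.262 -2.379
vertex -1.49 2.511 -2.779
endloop
endfacet
facet normal -0.942 0.142 0.303
outer loop
vertex -1.123 3.01 -1.87
vertex -1.49 2.511 -2.779
vertex -1.264 0.898 -1.321
endloop
endfacet
facet normal 0.406 0.722 -0.560
outer loop
vertex -1.49 2.511 -2.779
vertex -0.496 2.262 -2.379
vertex -0.864 1.764 -3.288
endloop
endfacet
facet normal -0.821 -0.442 -0.361
outer loop
vertex -1.49 2.511 -2.779
vertex -0.864 1.764 -3.288
vertex -1.264 0.898 -1.321
endloop
endfacet
facet normal 0.406 0.722 -0.560
outer loop
vertex -0.864 1.764 -3.288
vertex -0.496 2.262 -2.379
vertex 0.13 1.515 -2.888
endloop
endfacet
facet normal -0.062 -0.909 -0.413
outer loop
vertex -0.864 1.764 -3.288
vertex 0.13 1.515 -2.888
vertex -1.264 0.898 -1.321
endloop
endfacet
facet normal -0.216 0.488 0.845
outer loop
vertex 2.37 -1.559 -2.276
vertex 1.302 -1.809 -2.405
vertex 1.965 -2.49 -1.842
endloop
endfacet
facet normal 0.442 0.214 0.871
outer loop
vertex 2.37 -1.559 -2.276
vertex 1.965 -2.49 -1.842
vertex 2.95 -2.496 -2.34
endloop
endfacet
facet normal 0.814 0.482 0.325
outer loop
vertex 2.37 -1.559 -2.276
vertex 2.95 -2.496 -2.34
vertex 2.897 -1.819 -3.211
endloop
endfacet
facet normal 0.385 0.922 -0.039
outer loop
vertex 2.37 -1.559 -2.276
vertex 2.897 -1.819 -3.211
vertex 1.878 -1.395 -3.251
endloop
endfacet
facet normal -0.251 0.926 0.282
outer loop
vertex 2.37 -1.559 -2.276
vertex 1.878 -1.395 -3.251
vertex 1.302 -1.809 -2.405
endloop
endfacet
facet normal 0.390 -0.492 0.778
outer loop
vertex 2.95 -2.496 -2.34
vertex 1.965 -2.49 -1.842
vertex 2.242 -3.325 -2.509
endloop
endfacet
facet normal -0.675 -0.048 0.736
outer loop
vertex 1.965 -2.49 -1.842
vertex 1.302 -1.809 -2.405
vertex 1.223 -2.901 -2.549
endloop
endfacet
facet normal -0.731 0.660 -0.175
outer loop
vertex 1.302 -1.809 -2.405
vertex 1.878 -1.395 -3.251
vertex 1.17 -2.224 -3.42
endloop
endfacet
facet normal 0.299 0.654 -0.695
outer loop
vertex 1.878 -1.395 -3.251
vertex 2.897 -1.819 -3.211
vertex 2.155 -2.23 -3.918
endloop
endfacet
facet normal 0.993 -0.058 -0.105
outer loop
vertex 2.897 -1.819 -3.211
vertex 2.95 -2.496 -2.34
vertex 2.818 -2.911 -3.355
endloop
endfacet
facet normal -0.385 -0.922 0.039
outer loop
vertex 1.75 -3.161 -3.484
vertex 2.242 -3.325 -2.509
vertex 1.223 -2.901 -2.549
endloop
endfacet
facet normal -0.814 -0.482 -0.325
outer loop
vertex 1.75 -3.161 -3.484
vertex 1.223 -2.901 -2.549
vertex 1.17 -2.224 -3.42
endloop
endfacet
facet normal -0.442 -0.214 -0.871
outer loop
vertex 1.75 -3.161 -3.484
vertex 1.17 -2.224 -3.42
vertex 2.155 -2.23 -3.918
endloop
endfacet
facet normal 0.216 -0.488 -0.845
outer loop
vertex 1.75 -3.161 -3.484
vertex 2.155 -2.23 -3.918
vertex 2.818 -2.911 -3.355
endloop
endfacet
facet normal 0.251 -0.926 -0.282
outer loop
vertex 1.75 -3.161 -3.484
vertex 2.818 -2.911 -3.355
vertex 2.242 -3.325 -2.509
endloop
endfacet
facet normal -0.299 -0.654 0.695
outer loop
vertex 1.223 -2.901 -2.549
vertex 2.242 -3.325 -2.509
vertex 1.965 -2.49 -1.842
endloop
endfacet
facet normal -0.993 0.058 0.105
outer loop
vertex 1.17 -2.224 -3.42
vertex 1.223 -2.901 -2.549
vertex 1.302 -1.809 -2.405
endloop
endfacet
facet normal -0.390 0.492 -0.778
outer loop
vertex 2.155 -2.23 -3.918
vertex 1.17 -2.224 -3.42
vertex 1.878 -1.395 -3.251
endloop
endfacet
facet normal 0.675 0.048 -0.736
outer loop
vertex 2.818 -2.911 -3.355
vertex 2.155 -2.23 -3.918
vertex 2.897 -1.819 -3.211
endloop
endfacet
facet normal 0.731 -0.660 0.175
outer loop
vertex 2.242 -3.325 -2.509
vertex 2.818 -2.911 -3.355
vertex 2.95 -2.496 -2.34
endloop
endfacet

endsolid


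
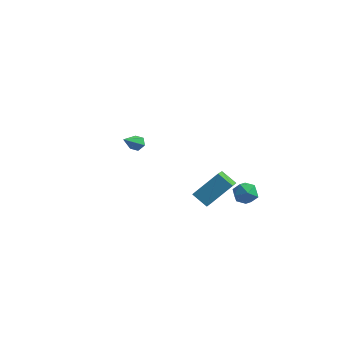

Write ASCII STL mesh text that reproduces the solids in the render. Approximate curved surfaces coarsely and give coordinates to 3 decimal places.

solid 
facet normal 0.127 0.756 -0.642
outer loop
vertex -3.607 3.708 -0.223
vertex -3.846 4.037 0.117
vertex -3.321 3.968 0.14
endloop
endfacet
facet normal 0.767 -0.622 -0.159
outer loop
vertex -3.607 3.708 -0.223
vertex -3.321 3.968 0.14
vertex -4.054 2.803 1.163
endloop
endfacet
facet normal 0.128 0.757 -0.641
outer loop
vertex -3.321 3.968 0.14
vertex -3.846 4.037 0.117
vertex -3.56 4.296 0.48
endloop
endfacet
facet normal 0.816 -0.005 0.578
outer loop
vertex -3.321 3.968 0.14
vertex -3.56 4.296 0.48
vertex -4.054 2.803 1.163
endloop
endfacet
facet normal 0.128 0.757 -0.641
outer loop
vertex -3.56 4.296 0.48
vertex -3.846 4.037 0.117
vertex -4.085 4.365 0.457
endloop
endfacet
facet normal 0.014 0.412 0.911
outer loop
vertex -3.56 4.296 0.48
vertex -4.085 4.365 0.457
vertex -4.054 2.803 1.163
endloop
endfacet
facet normal 0.126 0.757 -0.641
outer loop
vertex -4.085 4.365 0.457
vertex -3.846 4.037 0.117
vertex -4.371 4.106 0.095
endloop
endfacet
facet normal -0.835 0.213 0.507
outer loop
vertex -4.085 4.365 0.457
vertex -4.371 4.106 0.095
vertex -4.054 2.803 1.163
endloop
endfacet
facet normal 0.126 0.757 -0.641
outer loop
vertex -4.371 4.106 0.095
vertex -3.846 4.037 0.117
vertex -4.132 3.777 -0.246
endloop
endfacet
facet normal -0.885 -0.404 -0.230
outer loop
vertex -4.371 4.106 0.095
vertex -4.132 3.777 -0.246
vertex -4.054 2.803 1.163
endloop
endfacet
facet normal 0.127 0.756 -0.642
outer loop
vertex -4.132 3.777 -0.246
vertex -3.846 4.037 0.117
vertex -3.607 3.708 -0.223
endloop
endfacet
facet normal -0.083 -0.822 -0.564
outer loop
vertex -4.132 3.777 -0.246
vertex -3.607 3.708 -0.223
vertex -4.054 2.803 1.163
endloop
endfacet
facet normal -0.511 -0.576 -0.638
outer loop
vertex 3.417 -2.741 1.893
vertex 2.56 -2.621 2.471
vertex 2.884 -0.993 0.742
endloop
endfacet
facet normal 0.823 -0.115 -0.556
outer loop
vertex 3.82 0.061 1.909
vertex 3.417 -2.741 1.893
vertex 2.884 -0.993 0.742
endloop
endfacet
facet normal -0.511 -0.576 -0.638
outer loop
vertex 2.884 -0.993 0.742
vertex 2.56 -2.621 2.471
vertex 2.028 -0.873 1.319
endloop
endfacet
facet normal -0.246 0.809 -0.533
outer loop
vertex 2.028 -0.873 1.319
vertex 3.82 0.061 1.909
vertex 2.884 -0.993 0.742
endloop
endfacet
facet normal 0.246 -0.809 0.533
outer loop
vertex 3.417 -2.741 1.893
vertex 3.496 -1.567 3.638
vertex 2.56 -2.621 2.471
endloop
endfacet
facet normal 0.824 -0.115 -0.555
outer loop
vertex 4.352 -1.687 3.061
vertex 3.417 -2.741 1.893
vertex 3.82 0.061 1.909
endloop
endfacet
facet normal 0.246 -0.809 0.533
outer loop
vertex 4.352 -1.687 3.061
vertex 3.496 -1.567 3.638
vertex 3.417 -2.741 1.893
endloop
endfacet
facet normal -0.823 0.116 0.556
outer loop
vertex 2.56 -2.621 2.471
vertex 3.496 -1.567 3.638
vertex 2.028 -0.873 1.319
endloop
endfacet
facet normal -0.246 0.809 -0.533
outer loop
vertex 2.963 0.181 2.487
vertex 3.82 0.061 1.909
vertex 2.028 -0.873 1.319
endloop
endfacet
facet normal -0.823 0.115 0.556
outer loop
vertex 2.028 -0.873 1.319
vertex 3.496 -1.567 3.638
vertex 2.963 0.181 2.487
endloop
endfacet
facet normal 0.511 0.576 0.638
outer loop
vertex 2.963 0.181 2.487
vertex 4.352 -1.687 3.061
vertex 3.82 0.061 1.909
endloop
endfacet
facet normal 0.511 0.576 0.638
outer loop
vertex 3.496 -1.567 3.638
vertex 4.352 -1.687 3.061
vertex 2.963 0.181 2.487
endloop
endfacet
facet normal -0.740 0.307 0.598
outer loop
vertex 3.445 2.17 0.371
vertex 2.983 1.594 0.095
vertex 3.439 1.465 0.725
endloop
endfacet
facet normal -0.103 0.447 0.889
outer loop
vertex 3.445 2.17 0.371
vertex 3.439 1.465 0.725
vertex 4.122 1.845 0.613
endloop
endfacet
facet normal 0.259 0.863 0.434
outer loop
vertex 3.445 2.17 0.371
vertex 4.122 1.845 0.613
vertex 4.087 2.208 -0.087
endloop
endfacet
facet normal -0.155 0.979 -0.136
outer loop
vertex 3.445 2.17 0.371
vertex 4.087 2.208 -0.087
vertex 3.383 2.052 -0.407
endloop
endfacet
facet normal -0.771 0.635 -0.035
outer loop
vertex 3.445 2.17 0.371
vertex 3.383 2.052 -0.407
vertex 2.983 1.594 0.095
endloop
endfacet
facet normal 0.250 -0.169 0.953
outer loop
vertex 4.122 1.845 0.613
vertex 3.439 1.465 0.725
vertex 4.077 1.068 0.487
endloop
endfacet
facet normal -0.781 -0.395 0.484
outer loop
vertex 3.439 1.465 0.725
vertex 2.983 1.594 0.095
vertex 3.373 0.912 0.167
endloop
endfacet
facet normal -0.831 0.136 -0.539
outer loop
vertex 2.983 1.594 0.095
vertex 3.383 2.052 -0.407
vertex 3.338 1.275 -0.533
endloop
endfacet
facet normal 0.167 0.690 -0.704
outer loop
vertex 3.383 2.052 -0.407
vertex 4.087 2.208 -0.087
vertex 4.021 1.655 -0.645
endloop
endfacet
facet normal 0.837 0.502 0.218
outer loop
vertex 4.087 2.208 -0.087
vertex 4.122 1.845 0.613
vertex 4.477 1.526 -0.015
endloop
endfacet
facet normal 0.155 -0.979 0.136
outer loop
vertex 4.015 0.95 -0.291
vertex 4.077 1.068 0.487
vertex 3.373 0.912 0.167
endloop
endfacet
facet normal -0.259 -0.863 -0.434
outer loop
vertex 4.015 0.95 -0.291
vertex 3.373 0.912 0.167
vertex 3.338 1.275 -0.533
endloop
endfacet
facet normal 0.103 -0.447 -0.889
outer loop
vertex 4.015 0.95 -0.291
vertex 3.338 1.275 -0.533
vertex 4.021 1.655 -0.645
endloop
endfacet
facet normal 0.740 -0.307 -0.598
outer loop
vertex 4.015 0.95 -0.291
vertex 4.021 1.655 -0.645
vertex 4.477 1.526 -0.015
endloop
endfacet
facet normal 0.771 -0.635 0.035
outer loop
vertex 4.015 0.95 -0.291
vertex 4.477 1.526 -0.015
vertex 4.077 1.068 0.487
endloop
endfacet
facet normal -0.167 -0.690 0.704
outer loop
vertex 3.373 0.912 0.167
vertex 4.077 1.068 0.487
vertex 3.439 1.465 0.725
endloop
endfacet
facet normal -0.837 -0.502 -0.218
outer loop
vertex 3.338 1.275 -0.533
vertex 3.373 0.912 0.167
vertex 2.983 1.594 0.095
endloop
endfacet
facet normal -0.250 0.169 -0.953
outer loop
vertex 4.021 1.655 -0.645
vertex 3.338 1.275 -0.533
vertex 3.383 2.052 -0.407
endloop
endfacet
facet normal 0.781 0.395 -0.484
outer loop
vertex 4.477 1.526 -0.015
vertex 4.021 1.655 -0.645
vertex 4.087 2.208 -0.087
endloop
endfacet
facet normal 0.831 -0.136 0.539
outer loop
vertex 4.077 1.068 0.487
vertex 4.477 1.526 -0.015
vertex 4.122 1.845 0.613
endloop
endfacet

endsolid


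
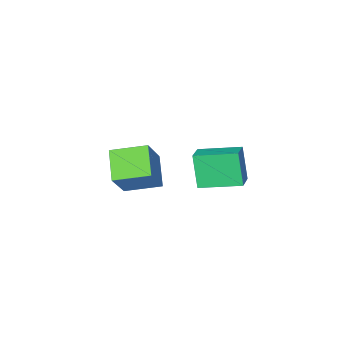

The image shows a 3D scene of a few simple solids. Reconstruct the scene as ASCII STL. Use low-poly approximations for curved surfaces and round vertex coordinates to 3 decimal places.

solid 
facet normal -0.664 0.711 0.233
outer loop
vertex 1.785 -0.788 -0.016
vertex 2.903 -0.23 1.468
vertex 2.528 0.213 -0.953
endloop
endfacet
facet normal -0.576 -0.288 -0.765
outer loop
vertex 3.597 -0.93 -1.328
vertex 1.785 -0.788 -0.016
vertex 2.528 0.213 -0.953
endloop
endfacet
facet normal -0.664 0.710 0.233
outer loop
vertex 2.528 0.213 -0.953
vertex 2.903 -0.23 1.468
vertex 3.646 0.772 0.531
endloop
endfacet
facet normal 0.476 0.642 -0.601
outer loop
vertex 3.646 0.772 0.531
vertex 3.597 -0.93 -1.328
vertex 2.528 0.213 -0.953
endloop
endfacet
facet normal -0.476 -0.642 0.600
outer loop
vertex 1.785 -0.788 -0.016
vertex 3.972 -1.373 1.093
vertex 2.903 -0.23 1.468
endloop
endfacet
facet normal -0.576 -0.288 -0.765
outer loop
vertex 2.854 -1.932 -0.391
vertex 1.785 -0.788 -0.016
vertex 3.597 -0.93 -1.328
endloop
endfacet
facet normal -0.476 -0.642 0.601
outer loop
vertex 2.854 -1.932 -0.391
vertex 3.972 -1.373 1.093
vertex 1.785 -0.788 -0.016
endloop
endfacet
facet normal 0.576 0.288 0.765
outer loop
vertex 2.903 -0.23 1.468
vertex 3.972 -1.373 1.093
vertex 3.646 0.772 0.531
endloop
endfacet
facet normal 0.477 0.642 -0.600
outer loop
vertex 4.715 -0.372 0.156
vertex 3.597 -0.93 -1.328
vertex 3.646 0.772 0.531
endloop
endfacet
facet normal 0.576 0.288 0.765
outer loop
vertex 3.646 0.772 0.531
vertex 3.972 -1.373 1.093
vertex 4.715 -0.372 0.156
endloop
endfacet
facet normal 0.664 -0.710 -0.233
outer loop
vertex 4.715 -0.372 0.156
vertex 2.854 -1.932 -0.391
vertex 3.597 -0.93 -1.328
endloop
endfacet
facet normal 0.664 -0.711 -0.233
outer loop
vertex 3.972 -1.373 1.093
vertex 2.854 -1.932 -0.391
vertex 4.715 -0.372 0.156
endloop
endfacet
facet normal -0.775 -0.556 -0.300
outer loop
vertex -0.931 -1.391 -1.168
vertex -2.124 0.088 -0.831
vertex -0.702 -0.839 -2.781
endloop
endfacet
facet normal 0.618 -0.766 -0.174
outer loop
vertex 0.204 -0.188 -2.429
vertex -0.931 -1.391 -1.168
vertex -0.702 -0.839 -2.781
endloop
endfacet
facet normal -0.775 -0.556 -0.300
outer loop
vertex -0.702 -0.839 -2.781
vertex -2.124 0.088 -0.831
vertex -1.895 0.64 -2.444
endloop
endfacet
facet normal 0.133 0.321 -0.938
outer loop
vertex -1.895 0.64 -2.444
vertex 0.204 -0.188 -2.429
vertex -0.702 -0.839 -2.781
endloop
endfacet
facet normal -0.133 -0.321 0.938
outer loop
vertex -0.931 -1.391 -1.168
vertex -1.218 0.739 -0.479
vertex -2.124 0.088 -0.831
endloop
endfacet
facet normal 0.618 -0.766 -0.174
outer loop
vertex -0.025 -0.74 -0.816
vertex -0.931 -1.391 -1.168
vertex 0.204 -0.188 -2.429
endloop
endfacet
facet normal -0.133 -0.321 0.938
outer loop
vertex -0.025 -0.74 -0.816
vertex -1.218 0.739 -0.479
vertex -0.931 -1.391 -1.168
endloop
endfacet
facet normal -0.618 0.766 0.174
outer loop
vertex -2.124 0.088 -0.831
vertex -1.218 0.739 -0.479
vertex -1.895 0.64 -2.444
endloop
endfacet
facet normal 0.133 0.321 -0.938
outer loop
vertex -0.989 1.291 -2.092
vertex 0.204 -0.188 -2.429
vertex -1.895 0.64 -2.444
endloop
endfacet
facet normal -0.618 0.766 0.174
outer loop
vertex -1.895 0.64 -2.444
vertex -1.218 0.739 -0.479
vertex -0.989 1.291 -2.092
endloop
endfacet
facet normal 0.775 0.556 0.300
outer loop
vertex -0.989 1.291 -2.092
vertex -0.025 -0.74 -0.816
vertex 0.204 -0.188 -2.429
endloop
endfacet
facet normal 0.775 0.556 0.300
outer loop
vertex -1.218 0.739 -0.479
vertex -0.025 -0.74 -0.816
vertex -0.989 1.291 -2.092
endloop
endfacet

endsolid


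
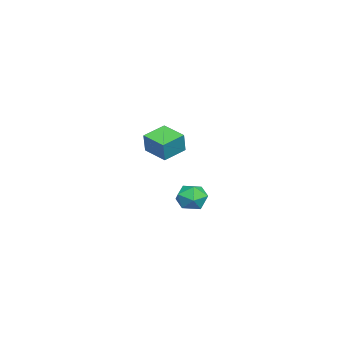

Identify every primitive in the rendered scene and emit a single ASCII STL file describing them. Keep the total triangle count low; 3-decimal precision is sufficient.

solid 
facet normal -0.345 0.015 0.939
outer loop
vertex 2.999 2.246 2.451
vertex 3.208 1.403 2.541
vertex 3.79 2.021 2.745
endloop
endfacet
facet normal -0.092 0.656 0.749
outer loop
vertex 2.999 2.246 2.451
vertex 3.79 2.021 2.745
vertex 3.707 2.67 2.167
endloop
endfacet
facet normal -0.454 0.874 0.173
outer loop
vertex 2.999 2.246 2.451
vertex 3.707 2.67 2.167
vertex 3.075 2.453 1.606
endloop
endfacet
facet normal -0.929 0.369 0.007
outer loop
vertex 2.999 2.246 2.451
vertex 3.075 2.453 1.606
vertex 2.766 1.67 1.838
endloop
endfacet
facet normal -0.862 -0.162 0.480
outer loop
vertex 2.999 2.246 2.451
vertex 2.766 1.67 1.838
vertex 3.208 1.403 2.541
endloop
endfacet
facet normal 0.591 0.577 0.563
outer loop
vertex 3.707 2.67 2.167
vertex 3.79 2.021 2.745
vertex 4.354 2.09 2.082
endloop
endfacet
facet normal 0.183 -0.459 0.869
outer loop
vertex 3.79 2.021 2.745
vertex 3.208 1.403 2.541
vertex 4.045 1.307 2.314
endloop
endfacet
facet normal -0.653 -0.747 0.127
outer loop
vertex 3.208 1.403 2.541
vertex 2.766 1.67 1.838
vertex 3.413 1.09 1.753
endloop
endfacet
facet normal -0.763 0.112 -0.637
outer loop
vertex 2.766 1.67 1.838
vertex 3.075 2.453 1.606
vertex 3.33 1.739 1.175
endloop
endfacet
facet normal 0.007 0.930 -0.368
outer loop
vertex 3.075 2.453 1.606
vertex 3.707 2.67 2.167
vertex 3.912 2.357 1.379
endloop
endfacet
facet normal 0.929 -0.369 -0.007
outer loop
vertex 4.121 1.514 1.469
vertex 4.354 2.09 2.082
vertex 4.045 1.307 2.314
endloop
endfacet
facet normal 0.454 -0.874 -0.173
outer loop
vertex 4.121 1.514 1.469
vertex 4.045 1.307 2.314
vertex 3.413 1.09 1.753
endloop
endfacet
facet normal 0.092 -0.656 -0.749
outer loop
vertex 4.121 1.514 1.469
vertex 3.413 1.09 1.753
vertex 3.33 1.739 1.175
endloop
endfacet
facet normal 0.345 -0.015 -0.939
outer loop
vertex 4.121 1.514 1.469
vertex 3.33 1.739 1.175
vertex 3.912 2.357 1.379
endloop
endfacet
facet normal 0.862 0.162 -0.480
outer loop
vertex 4.121 1.514 1.469
vertex 3.912 2.357 1.379
vertex 4.354 2.09 2.082
endloop
endfacet
facet normal 0.763 -0.112 0.637
outer loop
vertex 4.045 1.307 2.314
vertex 4.354 2.09 2.082
vertex 3.79 2.021 2.745
endloop
endfacet
facet normal -0.007 -0.930 0.368
outer loop
vertex 3.413 1.09 1.753
vertex 4.045 1.307 2.314
vertex 3.208 1.403 2.541
endloop
endfacet
facet normal -0.591 -0.577 -0.563
outer loop
vertex 3.33 1.739 1.175
vertex 3.413 1.09 1.753
vertex 2.766 1.67 1.838
endloop
endfacet
facet normal -0.183 0.459 -0.869
outer loop
vertex 3.912 2.357 1.379
vertex 3.33 1.739 1.175
vertex 3.075 2.453 1.606
endloop
endfacet
facet normal 0.653 0.747 -0.127
outer loop
vertex 4.354 2.09 2.082
vertex 3.912 2.357 1.379
vertex 3.707 2.67 2.167
endloop
endfacet
facet normal -0.741 0.614 0.270
outer loop
vertex -3.343 -0.684 4.045
vertex -2.499 0.468 3.742
vertex -3.766 -0.682 2.88
endloop
endfacet
facet normal -0.578 -0.789 0.208
outer loop
vertex -2.721 -1.548 2.498
vertex -3.343 -0.684 4.045
vertex -3.766 -0.682 2.88
endloop
endfacet
facet normal -0.741 0.614 0.270
outer loop
vertex -3.766 -0.682 2.88
vertex -2.499 0.468 3.742
vertex -2.922 0.47 2.576
endloop
endfacet
facet normal -0.342 0.002 -0.940
outer loop
vertex -2.922 0.47 2.576
vertex -2.721 -1.548 2.498
vertex -3.766 -0.682 2.88
endloop
endfacet
facet normal 0.341 -0.003 0.940
outer loop
vertex -3.343 -0.684 4.045
vertex -1.454 -0.398 3.36
vertex -2.499 0.468 3.742
endloop
endfacet
facet normal -0.578 -0.789 0.208
outer loop
vertex -2.298 -1.55 3.664
vertex -3.343 -0.684 4.045
vertex -2.721 -1.548 2.498
endloop
endfacet
facet normal 0.341 -0.002 0.940
outer loop
vertex -2.298 -1.55 3.664
vertex -1.454 -0.398 3.36
vertex -3.343 -0.684 4.045
endloop
endfacet
facet normal 0.578 0.789 -0.208
outer loop
vertex -2.499 0.468 3.742
vertex -1.454 -0.398 3.36
vertex -2.922 0.47 2.576
endloop
endfacet
facet normal -0.341 0.002 -0.940
outer loop
vertex -1.877 -0.396 2.195
vertex -2.721 -1.548 2.498
vertex -2.922 0.47 2.576
endloop
endfacet
facet normal 0.578 0.789 -0.208
outer loop
vertex -2.922 0.47 2.576
vertex -1.454 -0.398 3.36
vertex -1.877 -0.396 2.195
endloop
endfacet
facet normal 0.741 -0.614 -0.270
outer loop
vertex -1.877 -0.396 2.195
vertex -2.298 -1.55 3.664
vertex -2.721 -1.548 2.498
endloop
endfacet
facet normal 0.741 -0.614 -0.270
outer loop
vertex -1.454 -0.398 3.36
vertex -2.298 -1.55 3.664
vertex -1.877 -0.396 2.195
endloop
endfacet

endsolid


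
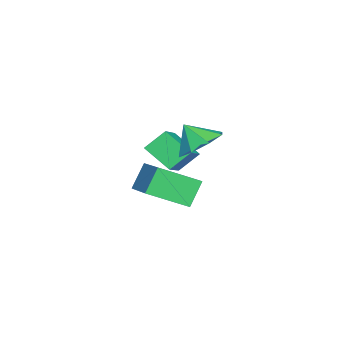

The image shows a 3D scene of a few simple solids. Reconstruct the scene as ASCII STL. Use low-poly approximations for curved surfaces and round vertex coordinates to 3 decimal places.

solid 
facet normal -0.407 0.634 0.657
outer loop
vertex 1.568 -0.825 1.574
vertex 2.042 0.288 0.793
vertex -0.034 -0.832 0.589
endloop
endfacet
facet normal -0.330 -0.773 0.542
outer loop
vertex 0.438 -1.568 -0.173
vertex 1.568 -0.825 1.574
vertex -0.034 -0.832 0.589
endloop
endfacet
facet normal -0.407 0.634 0.657
outer loop
vertex -0.034 -0.832 0.589
vertex 2.042 0.288 0.793
vertex 0.441 0.281 -0.191
endloop
endfacet
facet normal -0.852 -0.004 -0.524
outer loop
vertex 0.441 0.281 -0.191
vertex 0.438 -1.568 -0.173
vertex -0.034 -0.832 0.589
endloop
endfacet
facet normal 0.852 0.004 0.523
outer loop
vertex 1.568 -0.825 1.574
vertex 2.514 -0.448 0.031
vertex 2.042 0.288 0.793
endloop
endfacet
facet normal -0.330 -0.773 0.542
outer loop
vertex 2.039 -1.561 0.811
vertex 1.568 -0.825 1.574
vertex 0.438 -1.568 -0.173
endloop
endfacet
facet normal 0.852 0.003 0.523
outer loop
vertex 2.039 -1.561 0.811
vertex 2.514 -0.448 0.031
vertex 1.568 -0.825 1.574
endloop
endfacet
facet normal 0.330 0.773 -0.542
outer loop
vertex 2.042 0.288 0.793
vertex 2.514 -0.448 0.031
vertex 0.441 0.281 -0.191
endloop
endfacet
facet normal -0.853 -0.004 -0.523
outer loop
vertex 0.912 -0.455 -0.954
vertex 0.438 -1.568 -0.173
vertex 0.441 0.281 -0.191
endloop
endfacet
facet normal 0.330 0.773 -0.542
outer loop
vertex 0.441 0.281 -0.191
vertex 2.514 -0.448 0.031
vertex 0.912 -0.455 -0.954
endloop
endfacet
facet normal 0.407 -0.634 -0.657
outer loop
vertex 0.912 -0.455 -0.954
vertex 2.039 -1.561 0.811
vertex 0.438 -1.568 -0.173
endloop
endfacet
facet normal 0.407 -0.634 -0.657
outer loop
vertex 2.514 -0.448 0.031
vertex 2.039 -1.561 0.811
vertex 0.912 -0.455 -0.954
endloop
endfacet
facet normal -0.548 0.245 0.800
outer loop
vertex 0.626 -1.362 -1.074
vertex 0.062 0.309 -1.973
vertex -0.947 -2.316 -1.859
endloop
endfacet
facet normal 0.285 -0.844 0.454
outer loop
vertex -0.202 -2.649 -2.947
vertex 0.626 -1.362 -1.074
vertex -0.947 -2.316 -1.859
endloop
endfacet
facet normal -0.548 0.245 0.800
outer loop
vertex -0.947 -2.316 -1.859
vertex 0.062 0.309 -1.973
vertex -1.511 -0.644 -2.758
endloop
endfacet
facet normal -0.787 -0.477 -0.393
outer loop
vertex -1.511 -0.644 -2.758
vertex -0.202 -2.649 -2.947
vertex -0.947 -2.316 -1.859
endloop
endfacet
facet normal 0.786 0.477 0.393
outer loop
vertex 0.626 -1.362 -1.074
vertex 0.807 -0.024 -3.061
vertex 0.062 0.309 -1.973
endloop
endfacet
facet normal 0.285 -0.844 0.454
outer loop
vertex 1.371 -1.696 -2.162
vertex 0.626 -1.362 -1.074
vertex -0.202 -2.649 -2.947
endloop
endfacet
facet normal 0.787 0.476 0.392
outer loop
vertex 1.371 -1.696 -2.162
vertex 0.807 -0.024 -3.061
vertex 0.626 -1.362 -1.074
endloop
endfacet
facet normal -0.285 0.844 -0.454
outer loop
vertex 0.062 0.309 -1.973
vertex 0.807 -0.024 -3.061
vertex -1.511 -0.644 -2.758
endloop
endfacet
facet normal -0.787 -0.477 -0.392
outer loop
vertex -0.766 -0.978 -3.846
vertex -0.202 -2.649 -2.947
vertex -1.511 -0.644 -2.758
endloop
endfacet
facet normal -0.285 0.844 -0.454
outer loop
vertex -1.511 -0.644 -2.758
vertex 0.807 -0.024 -3.061
vertex -0.766 -0.978 -3.846
endloop
endfacet
facet normal 0.548 -0.245 -0.800
outer loop
vertex -0.766 -0.978 -3.846
vertex 1.371 -1.696 -2.162
vertex -0.202 -2.649 -2.947
endloop
endfacet
facet normal 0.548 -0.245 -0.800
outer loop
vertex 0.807 -0.024 -3.061
vertex 1.371 -1.696 -2.162
vertex -0.766 -0.978 -3.846
endloop
endfacet
facet normal 0.176 0.610 -0.773
outer loop
vertex 3.924 0.712 1.919
vertex 2.891 0.841 1.786
vertex 3.635 1.331 2.342
endloop
endfacet
facet normal 0.587 -0.252 0.769
outer loop
vertex 3.924 0.712 1.919
vertex 3.635 1.331 2.342
vertex 2.689 0.139 2.674
endloop
endfacet
facet normal 0.176 0.610 -0.773
outer loop
vertex 3.635 1.331 2.342
vertex 2.891 0.841 1.786
vertex 2.909 1.663 2.439
endloop
endfacet
facet normal 0.187 0.123 0.975
outer loop
vertex 3.635 1.331 2.342
vertex 2.909 1.663 2.439
vertex 2.689 0.139 2.674
endloop
endfacet
facet normal 0.175 0.610 -0.773
outer loop
vertex 2.909 1.663 2.439
vertex 2.891 0.841 1.786
vertex 2.173 1.513 2.154
endloop
endfacet
facet normal -0.388 0.195 0.901
outer loop
vertex 2.909 1.663 2.439
vertex 2.173 1.513 2.154
vertex 2.689 0.139 2.674
endloop
endfacet
facet normal 0.176 0.610 -0.772
outer loop
vertex 2.173 1.513 2.154
vertex 2.891 0.841 1.786
vertex 1.857 0.97 1.653
endloop
endfacet
facet normal -0.803 -0.078 0.591
outer loop
vertex 2.173 1.513 2.154
vertex 1.857 0.97 1.653
vertex 2.689 0.139 2.674
endloop
endfacet
facet normal 0.175 0.610 -0.773
outer loop
vertex 1.857 0.97 1.653
vertex 2.891 0.841 1.786
vertex 2.147 0.351 1.23
endloop
endfacet
facet normal -0.813 -0.536 0.227
outer loop
vertex 1.857 0.97 1.653
vertex 2.147 0.351 1.23
vertex 2.689 0.139 2.674
endloop
endfacet
facet normal 0.175 0.611 -0.772
outer loop
vertex 2.147 0.351 1.23
vertex 2.891 0.841 1.786
vertex 2.873 0.019 1.132
endloop
endfacet
facet normal -0.413 -0.910 0.022
outer loop
vertex 2.147 0.351 1.23
vertex 2.873 0.019 1.132
vertex 2.689 0.139 2.674
endloop
endfacet
facet normal 0.176 0.611 -0.772
outer loop
vertex 2.873 0.019 1.132
vertex 2.891 0.841 1.786
vertex 3.609 0.169 1.418
endloop
endfacet
facet normal 0.163 -0.982 0.096
outer loop
vertex 2.873 0.019 1.132
vertex 3.609 0.169 1.418
vertex 2.689 0.139 2.674
endloop
endfacet
facet normal 0.176 0.611 -0.772
outer loop
vertex 3.609 0.169 1.418
vertex 2.891 0.841 1.786
vertex 3.924 0.712 1.919
endloop
endfacet
facet normal 0.577 -0.709 0.406
outer loop
vertex 3.609 0.169 1.418
vertex 3.924 0.712 1.919
vertex 2.689 0.139 2.674
endloop
endfacet

endsolid


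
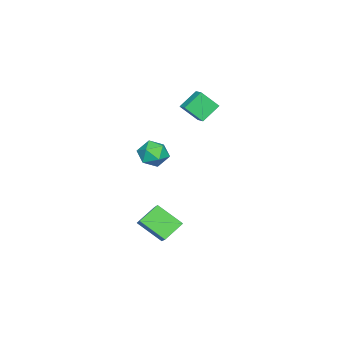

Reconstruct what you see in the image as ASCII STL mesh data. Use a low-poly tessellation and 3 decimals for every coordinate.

solid 
facet normal -0.483 0.774 0.409
outer loop
vertex 0.872 1.225 1.63
vertex 0.307 0.626 2.096
vertex 1.114 0.92 2.492
endloop
endfacet
facet normal 0.198 0.940 0.277
outer loop
vertex 0.872 1.225 1.63
vertex 1.114 0.92 2.492
vertex 1.769 0.983 1.811
endloop
endfacet
facet normal 0.315 0.850 -0.422
outer loop
vertex 0.872 1.225 1.63
vertex 1.769 0.983 1.811
vertex 1.366 0.727 0.994
endloop
endfacet
facet normal -0.294 0.628 -0.720
outer loop
vertex 0.872 1.225 1.63
vertex 1.366 0.727 0.994
vertex 0.462 0.506 1.17
endloop
endfacet
facet normal -0.787 0.581 -0.207
outer loop
vertex 0.872 1.225 1.63
vertex 0.462 0.506 1.17
vertex 0.307 0.626 2.096
endloop
endfacet
facet normal 0.610 0.479 0.631
outer loop
vertex 1.769 0.983 1.811
vertex 1.114 0.92 2.492
vertex 1.758 0.234 2.39
endloop
endfacet
facet normal -0.491 0.210 0.845
outer loop
vertex 1.114 0.92 2.492
vertex 0.307 0.626 2.096
vertex 0.854 0.013 2.566
endloop
endfacet
facet normal -0.983 -0.103 -0.151
outer loop
vertex 0.307 0.626 2.096
vertex 0.462 0.506 1.17
vertex 0.451 -0.243 1.749
endloop
endfacet
facet normal -0.185 -0.027 -0.982
outer loop
vertex 0.462 0.506 1.17
vertex 1.366 0.727 0.994
vertex 1.106 -0.18 1.068
endloop
endfacet
facet normal 0.801 0.332 -0.499
outer loop
vertex 1.366 0.727 0.994
vertex 1.769 0.983 1.811
vertex 1.913 0.114 1.464
endloop
endfacet
facet normal 0.294 -0.628 0.720
outer loop
vertex 1.348 -0.485 1.93
vertex 1.758 0.234 2.39
vertex 0.854 0.013 2.566
endloop
endfacet
facet normal -0.315 -0.850 0.422
outer loop
vertex 1.348 -0.485 1.93
vertex 0.854 0.013 2.566
vertex 0.451 -0.243 1.749
endloop
endfacet
facet normal -0.198 -0.940 -0.277
outer loop
vertex 1.348 -0.485 1.93
vertex 0.451 -0.243 1.749
vertex 1.106 -0.18 1.068
endloop
endfacet
facet normal 0.483 -0.774 -0.409
outer loop
vertex 1.348 -0.485 1.93
vertex 1.106 -0.18 1.068
vertex 1.913 0.114 1.464
endloop
endfacet
facet normal 0.787 -0.581 0.207
outer loop
vertex 1.348 -0.485 1.93
vertex 1.913 0.114 1.464
vertex 1.758 0.234 2.39
endloop
endfacet
facet normal 0.185 0.027 0.982
outer loop
vertex 0.854 0.013 2.566
vertex 1.758 0.234 2.39
vertex 1.114 0.92 2.492
endloop
endfacet
facet normal -0.801 -0.332 0.499
outer loop
vertex 0.451 -0.243 1.749
vertex 0.854 0.013 2.566
vertex 0.307 0.626 2.096
endloop
endfacet
facet normal -0.610 -0.479 -0.631
outer loop
vertex 1.106 -0.18 1.068
vertex 0.451 -0.243 1.749
vertex 0.462 0.506 1.17
endloop
endfacet
facet normal 0.491 -0.210 -0.845
outer loop
vertex 1.913 0.114 1.464
vertex 1.106 -0.18 1.068
vertex 1.366 0.727 0.994
endloop
endfacet
facet normal 0.983 0.103 0.151
outer loop
vertex 1.758 0.234 2.39
vertex 1.913 0.114 1.464
vertex 1.769 0.983 1.811
endloop
endfacet
facet normal -0.718 0.415 0.559
outer loop
vertex 0.745 0.254 -2.638
vertex 2.067 1.024 -1.511
vertex 0.781 1.721 -3.681
endloop
endfacet
facet normal -0.696 -0.405 -0.593
outer loop
vertex 1.793 1.136 -4.469
vertex 0.745 0.254 -2.638
vertex 0.781 1.721 -3.681
endloop
endfacet
facet normal -0.718 0.415 0.559
outer loop
vertex 0.781 1.721 -3.681
vertex 2.067 1.024 -1.511
vertex 2.103 2.491 -2.554
endloop
endfacet
facet normal 0.020 0.815 -0.580
outer loop
vertex 2.103 2.491 -2.554
vertex 1.793 1.136 -4.469
vertex 0.781 1.721 -3.681
endloop
endfacet
facet normal -0.020 -0.815 0.580
outer loop
vertex 0.745 0.254 -2.638
vertex 3.079 0.439 -2.299
vertex 2.067 1.024 -1.511
endloop
endfacet
facet normal -0.696 -0.405 -0.593
outer loop
vertex 1.757 -0.331 -3.426
vertex 0.745 0.254 -2.638
vertex 1.793 1.136 -4.469
endloop
endfacet
facet normal -0.020 -0.815 0.580
outer loop
vertex 1.757 -0.331 -3.426
vertex 3.079 0.439 -2.299
vertex 0.745 0.254 -2.638
endloop
endfacet
facet normal 0.696 0.405 0.593
outer loop
vertex 2.067 1.024 -1.511
vertex 3.079 0.439 -2.299
vertex 2.103 2.491 -2.554
endloop
endfacet
facet normal 0.020 0.815 -0.580
outer loop
vertex 3.115 1.906 -3.342
vertex 1.793 1.136 -4.469
vertex 2.103 2.491 -2.554
endloop
endfacet
facet normal 0.696 0.405 0.593
outer loop
vertex 2.103 2.491 -2.554
vertex 3.079 0.439 -2.299
vertex 3.115 1.906 -3.342
endloop
endfacet
facet normal 0.718 -0.415 -0.559
outer loop
vertex 3.115 1.906 -3.342
vertex 1.757 -0.331 -3.426
vertex 1.793 1.136 -4.469
endloop
endfacet
facet normal 0.718 -0.415 -0.559
outer loop
vertex 3.079 0.439 -2.299
vertex 1.757 -0.331 -3.426
vertex 3.115 1.906 -3.342
endloop
endfacet
facet normal -0.681 -0.641 -0.354
outer loop
vertex -3.718 0.804 4.236
vertex -4.062 1.732 3.217
vertex -2.757 0.244 3.402
endloop
endfacet
facet normal 0.241 -0.654 0.717
outer loop
vertex -2.178 0.788 3.703
vertex -3.718 0.804 4.236
vertex -2.757 0.244 3.402
endloop
endfacet
facet normal -0.681 -0.641 -0.354
outer loop
vertex -2.757 0.244 3.402
vertex -4.062 1.732 3.217
vertex -3.101 1.172 2.383
endloop
endfacet
facet normal 0.691 -0.403 -0.600
outer loop
vertex -3.101 1.172 2.383
vertex -2.178 0.788 3.703
vertex -2.757 0.244 3.402
endloop
endfacet
facet normal -0.691 0.403 0.600
outer loop
vertex -3.718 0.804 4.236
vertex -3.483 2.276 3.518
vertex -4.062 1.732 3.217
endloop
endfacet
facet normal 0.241 -0.654 0.717
outer loop
vertex -3.139 1.348 4.537
vertex -3.718 0.804 4.236
vertex -2.178 0.788 3.703
endloop
endfacet
facet normal -0.691 0.403 0.600
outer loop
vertex -3.139 1.348 4.537
vertex -3.483 2.276 3.518
vertex -3.718 0.804 4.236
endloop
endfacet
facet normal -0.241 0.654 -0.717
outer loop
vertex -4.062 1.732 3.217
vertex -3.483 2.276 3.518
vertex -3.101 1.172 2.383
endloop
endfacet
facet normal 0.691 -0.403 -0.600
outer loop
vertex -2.522 1.716 2.684
vertex -2.178 0.788 3.703
vertex -3.101 1.172 2.383
endloop
endfacet
facet normal -0.241 0.654 -0.717
outer loop
vertex -3.101 1.172 2.383
vertex -3.483 2.276 3.518
vertex -2.522 1.716 2.684
endloop
endfacet
facet normal 0.681 0.641 0.354
outer loop
vertex -2.522 1.716 2.684
vertex -3.139 1.348 4.537
vertex -2.178 0.788 3.703
endloop
endfacet
facet normal 0.681 0.641 0.354
outer loop
vertex -3.483 2.276 3.518
vertex -3.139 1.348 4.537
vertex -2.522 1.716 2.684
endloop
endfacet

endsolid


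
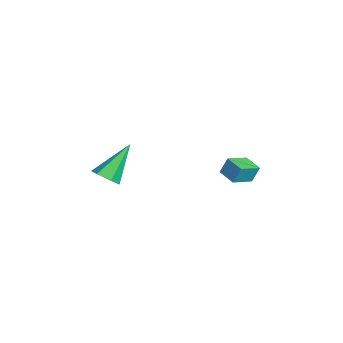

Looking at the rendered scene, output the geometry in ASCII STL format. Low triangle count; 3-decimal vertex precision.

solid 
facet normal 0.372 -0.589 -0.718
outer loop
vertex -0.803 -3.551 -0.975
vertex -1.127 -3.129 -1.489
vertex -0.44 -2.973 -1.261
endloop
endfacet
facet normal 0.651 -0.033 0.759
outer loop
vertex -0.803 -3.551 -0.975
vertex -0.44 -2.973 -1.261
vertex -1.933 -1.851 0.069
endloop
endfacet
facet normal 0.372 -0.589 -0.718
outer loop
vertex -0.44 -2.973 -1.261
vertex -1.127 -3.129 -1.489
vertex -0.764 -2.551 -1.775
endloop
endfacet
facet normal 0.680 0.716 0.159
outer loop
vertex -0.44 -2.973 -1.261
vertex -0.764 -2.551 -1.775
vertex -1.933 -1.851 0.069
endloop
endfacet
facet normal 0.372 -0.589 -0.718
outer loop
vertex -0.764 -2.551 -1.775
vertex -1.127 -3.129 -1.489
vertex -1.45 -2.706 -2.003
endloop
endfacet
facet normal -0.075 0.915 -0.395
outer loop
vertex -0.764 -2.551 -1.775
vertex -1.45 -2.706 -2.003
vertex -1.933 -1.851 0.069
endloop
endfacet
facet normal 0.372 -0.589 -0.718
outer loop
vertex -1.45 -2.706 -2.003
vertex -1.127 -3.129 -1.489
vertex -1.813 -3.284 -1.717
endloop
endfacet
facet normal -0.861 0.367 -0.352
outer loop
vertex -1.45 -2.706 -2.003
vertex -1.813 -3.284 -1.717
vertex -1.933 -1.851 0.069
endloop
endfacet
facet normal 0.372 -0.589 -0.718
outer loop
vertex -1.813 -3.284 -1.717
vertex -1.127 -3.129 -1.489
vertex -1.49 -3.707 -1.203
endloop
endfacet
facet normal -0.891 -0.381 0.246
outer loop
vertex -1.813 -3.284 -1.717
vertex -1.49 -3.707 -1.203
vertex -1.933 -1.851 0.069
endloop
endfacet
facet normal 0.372 -0.589 -0.718
outer loop
vertex -1.49 -3.707 -1.203
vertex -1.127 -3.129 -1.489
vertex -0.803 -3.551 -0.975
endloop
endfacet
facet normal -0.134 -0.582 0.802
outer loop
vertex -1.49 -3.707 -1.203
vertex -0.803 -3.551 -0.975
vertex -1.933 -1.851 0.069
endloop
endfacet
facet normal -0.886 -0.425 0.187
outer loop
vertex -0.809 2.404 -0.705
vertex -1.38 3.411 -1.122
vertex -0.817 2.048 -1.553
endloop
endfacet
facet normal 0.464 -0.818 0.339
outer loop
vertex 0.06 2.469 -1.738
vertex -0.809 2.404 -0.705
vertex -0.817 2.048 -1.553
endloop
endfacet
facet normal -0.886 -0.425 0.187
outer loop
vertex -0.817 2.048 -1.553
vertex -1.38 3.411 -1.122
vertex -1.388 3.055 -1.97
endloop
endfacet
facet normal -0.009 -0.387 -0.922
outer loop
vertex -1.388 3.055 -1.97
vertex 0.06 2.469 -1.738
vertex -0.817 2.048 -1.553
endloop
endfacet
facet normal 0.009 0.387 0.922
outer loop
vertex -0.809 2.404 -0.705
vertex -0.503 3.832 -1.307
vertex -1.38 3.411 -1.122
endloop
endfacet
facet normal 0.464 -0.818 0.339
outer loop
vertex 0.068 2.825 -0.89
vertex -0.809 2.404 -0.705
vertex 0.06 2.469 -1.738
endloop
endfacet
facet normal 0.009 0.387 0.922
outer loop
vertex 0.068 2.825 -0.89
vertex -0.503 3.832 -1.307
vertex -0.809 2.404 -0.705
endloop
endfacet
facet normal -0.464 0.818 -0.339
outer loop
vertex -1.38 3.411 -1.122
vertex -0.503 3.832 -1.307
vertex -1.388 3.055 -1.97
endloop
endfacet
facet normal -0.009 -0.387 -0.922
outer loop
vertex -0.511 3.476 -2.155
vertex 0.06 2.469 -1.738
vertex -1.388 3.055 -1.97
endloop
endfacet
facet normal -0.464 0.818 -0.339
outer loop
vertex -1.388 3.055 -1.97
vertex -0.503 3.832 -1.307
vertex -0.511 3.476 -2.155
endloop
endfacet
facet normal 0.886 0.425 -0.187
outer loop
vertex -0.511 3.476 -2.155
vertex 0.068 2.825 -0.89
vertex 0.06 2.469 -1.738
endloop
endfacet
facet normal 0.886 0.425 -0.187
outer loop
vertex -0.503 3.832 -1.307
vertex 0.068 2.825 -0.89
vertex -0.511 3.476 -2.155
endloop
endfacet

endsolid
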